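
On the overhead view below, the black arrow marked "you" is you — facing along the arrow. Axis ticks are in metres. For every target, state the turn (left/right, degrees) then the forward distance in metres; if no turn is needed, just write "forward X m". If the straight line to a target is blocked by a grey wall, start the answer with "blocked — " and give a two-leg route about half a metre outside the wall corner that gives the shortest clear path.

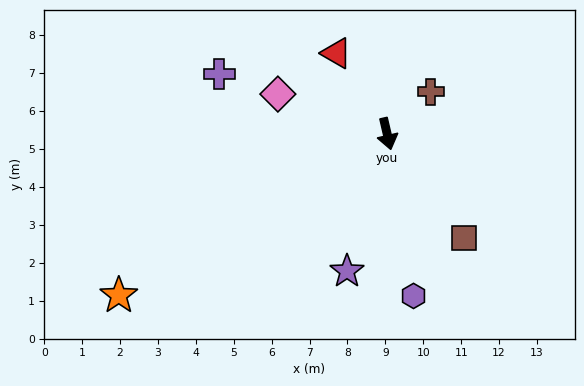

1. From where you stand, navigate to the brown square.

turn left 23°, forward 3.4 m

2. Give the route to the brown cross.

turn left 121°, forward 1.6 m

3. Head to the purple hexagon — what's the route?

turn right 4°, forward 4.3 m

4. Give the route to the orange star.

turn right 72°, forward 8.3 m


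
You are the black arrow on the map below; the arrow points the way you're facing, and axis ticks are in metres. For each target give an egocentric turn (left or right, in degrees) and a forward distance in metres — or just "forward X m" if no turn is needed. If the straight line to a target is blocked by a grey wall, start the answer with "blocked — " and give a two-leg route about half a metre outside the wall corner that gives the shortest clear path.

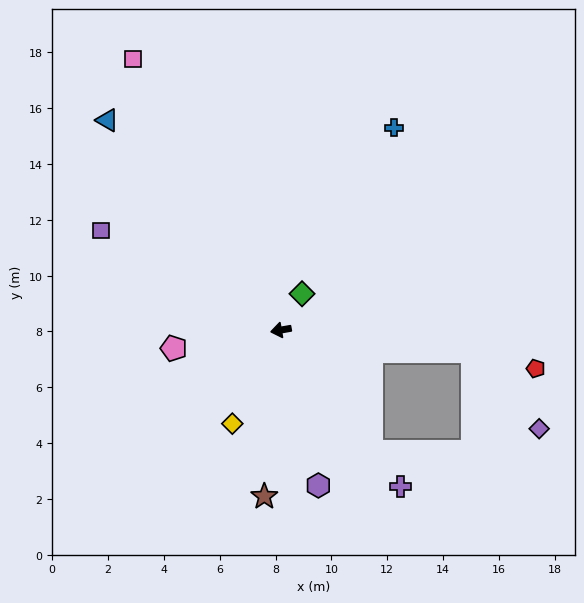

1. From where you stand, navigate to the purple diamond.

blocked — turn left 164°, forward 6.9 m, then turn right 43°, forward 3.7 m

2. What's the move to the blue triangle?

turn right 60°, forward 9.8 m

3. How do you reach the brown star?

turn left 74°, forward 6.0 m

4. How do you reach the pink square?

turn right 71°, forward 11.1 m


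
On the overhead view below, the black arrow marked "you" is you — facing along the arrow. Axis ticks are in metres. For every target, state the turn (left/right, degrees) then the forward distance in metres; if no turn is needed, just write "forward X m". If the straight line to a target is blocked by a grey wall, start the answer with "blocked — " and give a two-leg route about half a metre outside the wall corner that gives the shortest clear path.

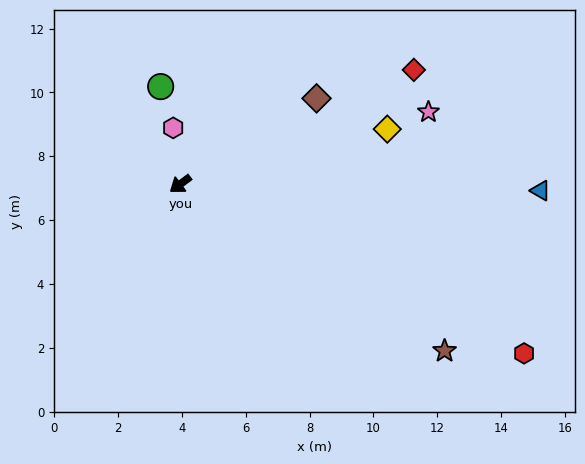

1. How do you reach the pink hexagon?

turn right 119°, forward 1.8 m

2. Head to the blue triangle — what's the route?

turn left 142°, forward 11.3 m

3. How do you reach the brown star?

turn left 111°, forward 9.8 m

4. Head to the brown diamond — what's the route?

turn left 175°, forward 5.0 m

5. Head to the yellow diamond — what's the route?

turn left 158°, forward 6.7 m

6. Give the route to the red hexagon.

turn left 117°, forward 12.0 m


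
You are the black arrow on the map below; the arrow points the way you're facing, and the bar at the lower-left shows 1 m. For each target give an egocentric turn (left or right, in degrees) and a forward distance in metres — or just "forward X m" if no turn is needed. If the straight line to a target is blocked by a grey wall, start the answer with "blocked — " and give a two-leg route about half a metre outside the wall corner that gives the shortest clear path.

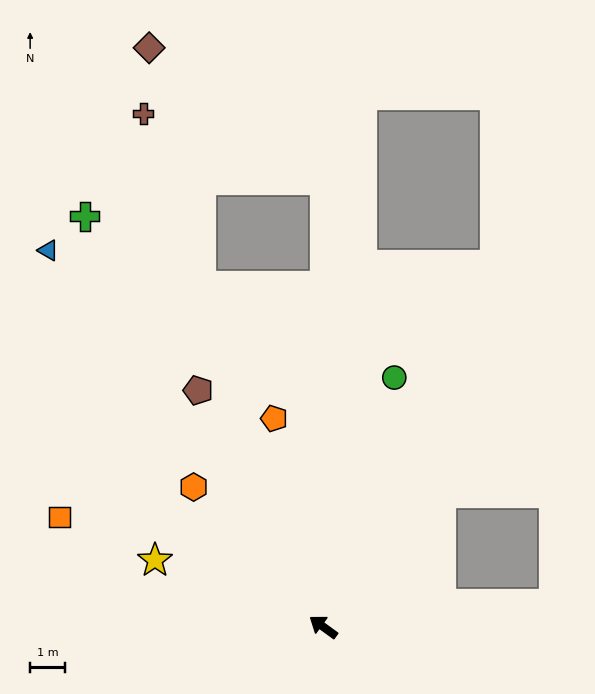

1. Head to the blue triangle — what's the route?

turn right 18°, forward 13.2 m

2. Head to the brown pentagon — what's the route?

turn right 26°, forward 7.6 m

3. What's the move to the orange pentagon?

turn right 41°, forward 6.1 m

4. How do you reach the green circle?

turn right 70°, forward 7.3 m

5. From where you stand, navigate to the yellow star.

turn left 14°, forward 5.1 m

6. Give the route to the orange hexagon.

turn right 11°, forward 5.4 m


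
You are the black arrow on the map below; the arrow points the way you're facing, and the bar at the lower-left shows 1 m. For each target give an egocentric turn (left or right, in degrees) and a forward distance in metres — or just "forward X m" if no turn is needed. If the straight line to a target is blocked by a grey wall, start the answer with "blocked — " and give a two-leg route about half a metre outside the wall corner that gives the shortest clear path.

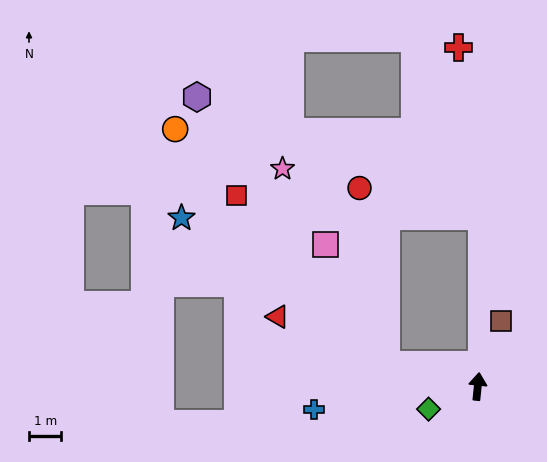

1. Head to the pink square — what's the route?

blocked — turn left 82°, forward 2.9 m, then turn right 49°, forward 4.2 m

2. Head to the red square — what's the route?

blocked — turn left 82°, forward 2.9 m, then turn right 34°, forward 7.0 m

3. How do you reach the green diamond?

turn left 121°, forward 1.7 m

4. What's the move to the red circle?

blocked — turn left 82°, forward 2.9 m, then turn right 68°, forward 5.5 m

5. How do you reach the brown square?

turn right 14°, forward 2.1 m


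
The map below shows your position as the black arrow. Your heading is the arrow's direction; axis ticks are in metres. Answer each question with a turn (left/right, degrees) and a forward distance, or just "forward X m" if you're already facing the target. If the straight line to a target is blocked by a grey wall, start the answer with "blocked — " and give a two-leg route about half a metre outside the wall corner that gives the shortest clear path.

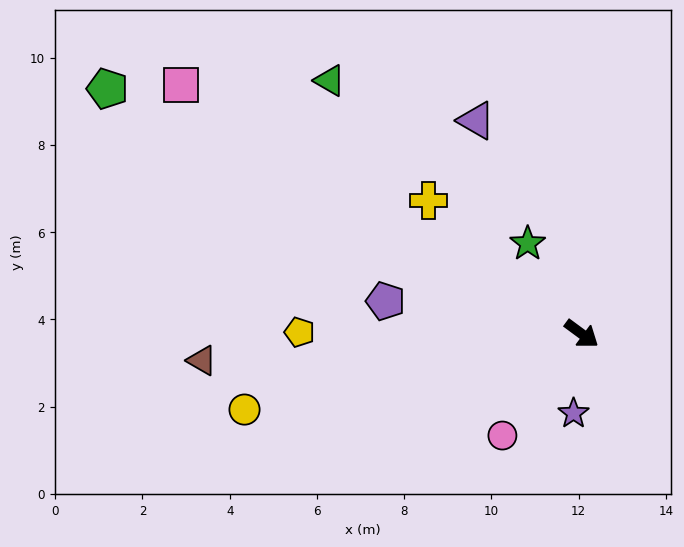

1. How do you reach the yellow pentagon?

turn right 144°, forward 6.5 m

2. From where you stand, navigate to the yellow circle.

turn right 131°, forward 7.9 m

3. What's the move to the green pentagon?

turn right 171°, forward 12.2 m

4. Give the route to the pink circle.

turn right 92°, forward 3.0 m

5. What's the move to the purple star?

turn right 59°, forward 1.8 m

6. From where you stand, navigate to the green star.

turn left 157°, forward 2.4 m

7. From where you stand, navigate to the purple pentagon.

turn right 153°, forward 4.6 m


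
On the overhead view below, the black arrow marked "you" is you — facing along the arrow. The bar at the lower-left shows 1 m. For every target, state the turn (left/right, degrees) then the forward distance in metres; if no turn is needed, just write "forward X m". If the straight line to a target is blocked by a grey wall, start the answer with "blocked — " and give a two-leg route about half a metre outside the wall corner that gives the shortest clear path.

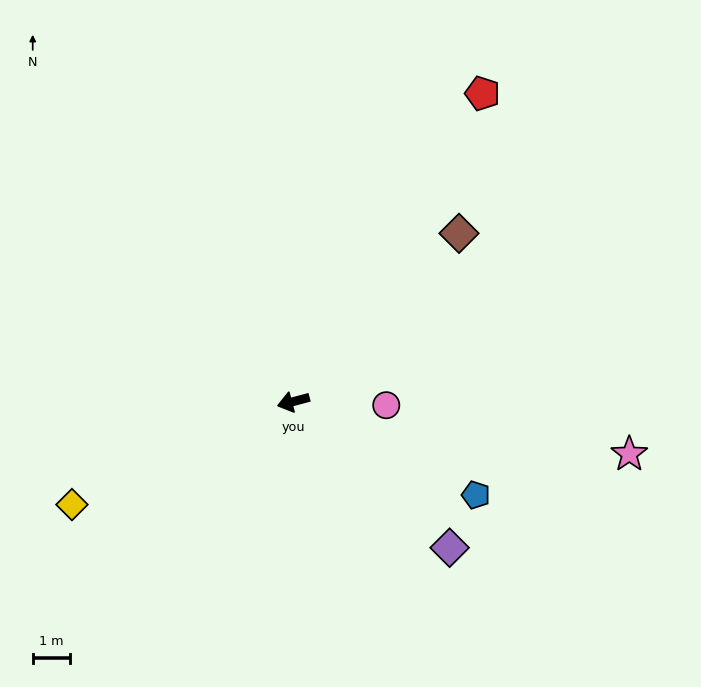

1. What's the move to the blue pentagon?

turn left 138°, forward 5.5 m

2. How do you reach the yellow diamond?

turn left 10°, forward 6.5 m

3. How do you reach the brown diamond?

turn right 149°, forward 6.3 m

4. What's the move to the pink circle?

turn left 163°, forward 2.5 m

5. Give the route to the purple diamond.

turn left 122°, forward 5.7 m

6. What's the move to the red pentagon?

turn right 136°, forward 9.6 m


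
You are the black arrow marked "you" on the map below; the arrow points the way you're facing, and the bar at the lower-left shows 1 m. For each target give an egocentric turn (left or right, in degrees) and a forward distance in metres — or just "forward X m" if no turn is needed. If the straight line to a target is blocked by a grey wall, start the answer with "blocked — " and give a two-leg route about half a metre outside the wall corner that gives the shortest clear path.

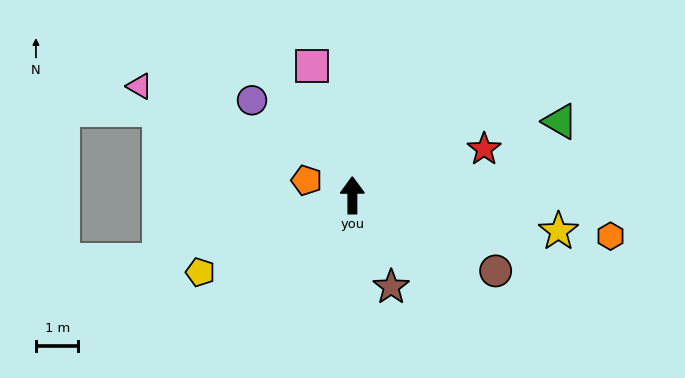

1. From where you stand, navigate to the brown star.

turn right 157°, forward 2.3 m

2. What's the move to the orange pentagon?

turn left 72°, forward 1.1 m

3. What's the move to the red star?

turn right 71°, forward 3.3 m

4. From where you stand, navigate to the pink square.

turn left 17°, forward 3.2 m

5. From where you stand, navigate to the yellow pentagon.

turn left 117°, forward 4.0 m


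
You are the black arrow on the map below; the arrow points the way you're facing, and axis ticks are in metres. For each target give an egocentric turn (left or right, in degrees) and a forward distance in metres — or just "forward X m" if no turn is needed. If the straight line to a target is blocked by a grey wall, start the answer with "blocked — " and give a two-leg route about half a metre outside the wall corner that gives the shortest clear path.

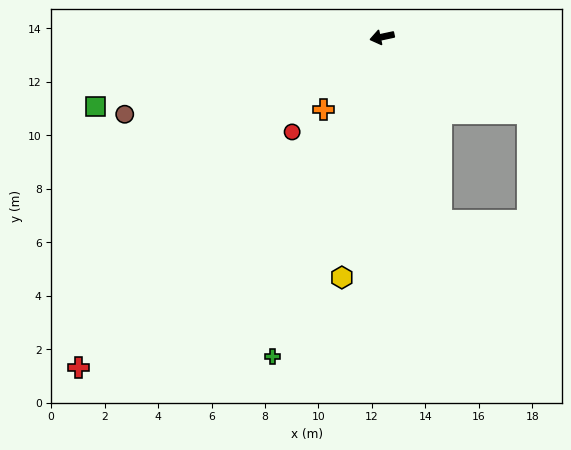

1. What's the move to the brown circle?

turn left 5°, forward 10.0 m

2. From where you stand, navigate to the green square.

forward 11.0 m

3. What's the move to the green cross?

turn left 59°, forward 12.6 m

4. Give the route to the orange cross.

turn left 39°, forward 3.5 m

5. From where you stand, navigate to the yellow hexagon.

turn left 68°, forward 9.1 m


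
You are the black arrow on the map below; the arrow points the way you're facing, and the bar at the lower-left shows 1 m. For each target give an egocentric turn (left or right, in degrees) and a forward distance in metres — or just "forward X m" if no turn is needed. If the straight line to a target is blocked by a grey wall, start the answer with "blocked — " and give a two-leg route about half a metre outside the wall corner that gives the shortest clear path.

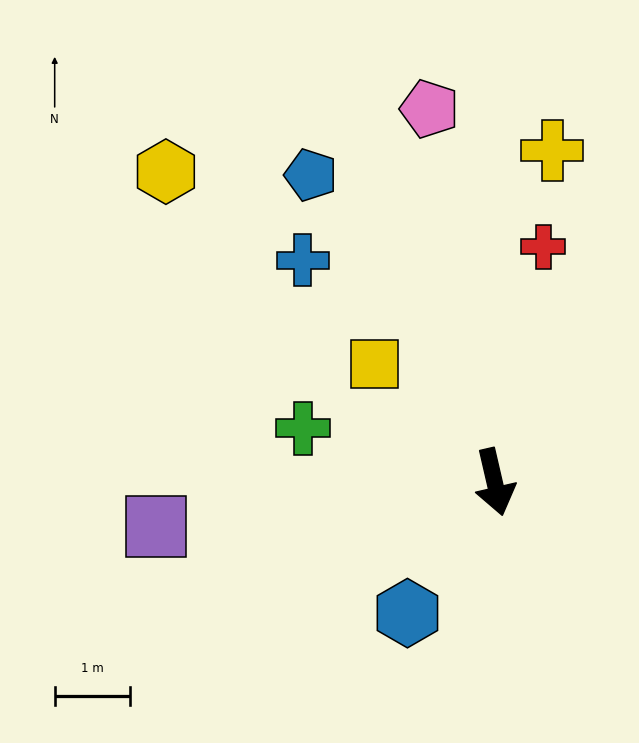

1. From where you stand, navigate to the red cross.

turn left 155°, forward 3.2 m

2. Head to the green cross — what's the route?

turn right 119°, forward 2.6 m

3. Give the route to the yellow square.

turn right 148°, forward 2.2 m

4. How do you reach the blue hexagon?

turn right 47°, forward 2.1 m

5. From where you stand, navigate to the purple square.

turn right 96°, forward 4.5 m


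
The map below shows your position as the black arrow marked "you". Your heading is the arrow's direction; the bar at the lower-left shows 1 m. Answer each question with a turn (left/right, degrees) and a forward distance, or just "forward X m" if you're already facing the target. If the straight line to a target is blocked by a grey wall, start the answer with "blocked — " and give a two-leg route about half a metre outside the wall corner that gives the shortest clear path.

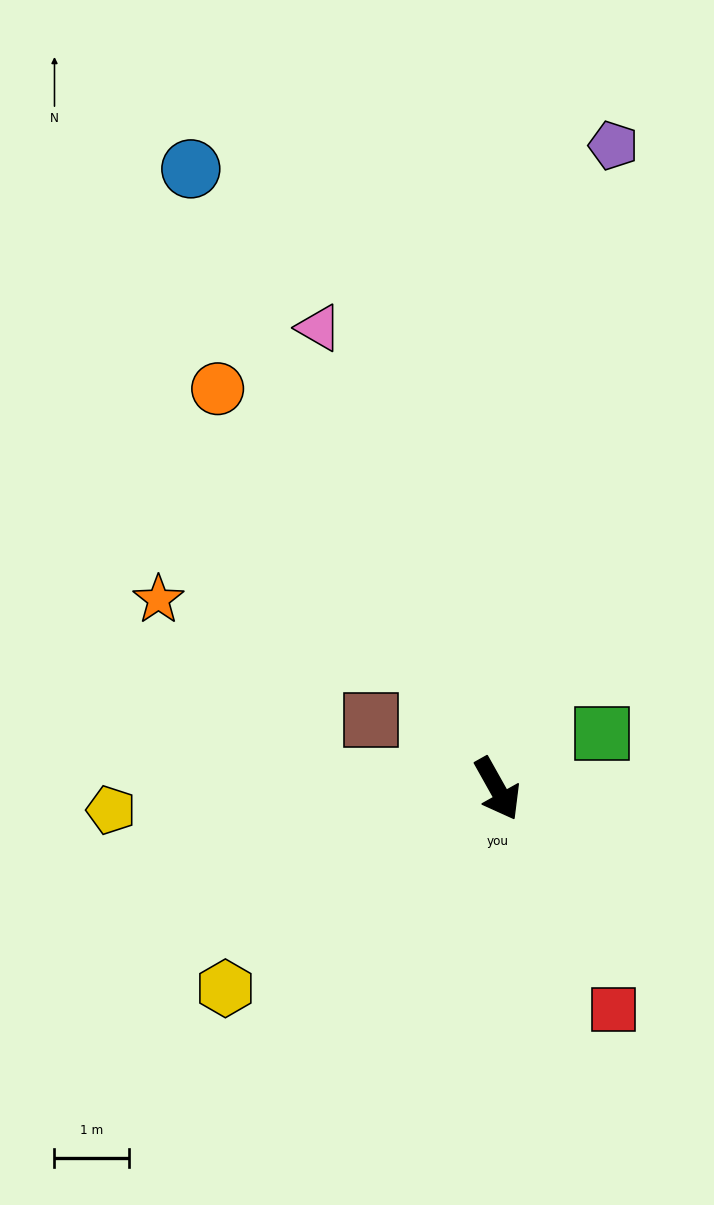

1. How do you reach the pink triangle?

turn left 172°, forward 6.6 m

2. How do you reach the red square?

forward 3.3 m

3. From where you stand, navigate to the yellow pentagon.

turn right 116°, forward 5.2 m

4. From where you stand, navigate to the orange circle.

turn right 174°, forward 6.5 m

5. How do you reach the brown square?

turn right 148°, forward 1.9 m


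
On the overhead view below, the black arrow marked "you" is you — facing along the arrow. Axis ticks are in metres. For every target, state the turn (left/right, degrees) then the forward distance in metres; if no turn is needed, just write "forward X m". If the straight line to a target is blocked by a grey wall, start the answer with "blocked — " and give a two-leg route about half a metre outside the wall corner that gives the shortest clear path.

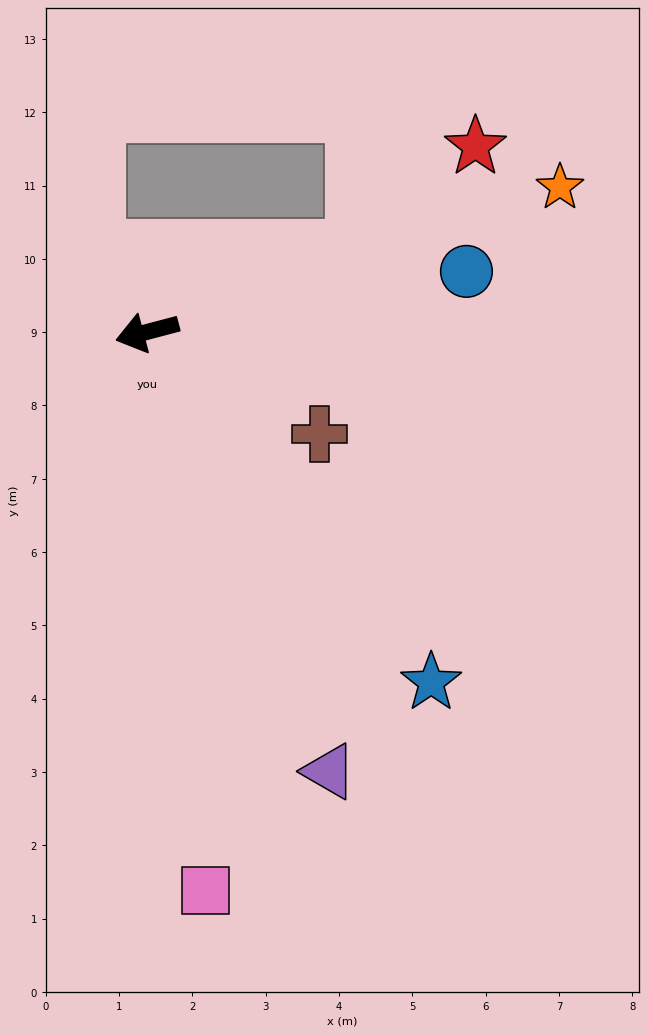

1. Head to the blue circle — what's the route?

turn left 176°, forward 4.4 m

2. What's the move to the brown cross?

turn left 135°, forward 2.7 m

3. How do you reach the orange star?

turn right 175°, forward 6.0 m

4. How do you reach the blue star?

turn left 114°, forward 6.2 m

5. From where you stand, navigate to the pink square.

turn left 81°, forward 7.7 m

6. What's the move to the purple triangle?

turn left 98°, forward 6.5 m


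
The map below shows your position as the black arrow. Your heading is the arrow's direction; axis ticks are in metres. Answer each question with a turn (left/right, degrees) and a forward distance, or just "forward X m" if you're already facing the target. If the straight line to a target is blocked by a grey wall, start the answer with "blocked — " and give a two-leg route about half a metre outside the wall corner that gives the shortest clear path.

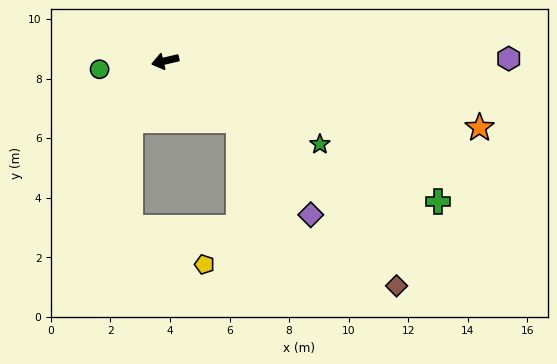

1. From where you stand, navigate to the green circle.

turn right 6°, forward 2.2 m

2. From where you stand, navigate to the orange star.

turn left 155°, forward 10.8 m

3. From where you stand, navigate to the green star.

turn left 138°, forward 5.9 m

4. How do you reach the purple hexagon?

turn left 167°, forward 11.5 m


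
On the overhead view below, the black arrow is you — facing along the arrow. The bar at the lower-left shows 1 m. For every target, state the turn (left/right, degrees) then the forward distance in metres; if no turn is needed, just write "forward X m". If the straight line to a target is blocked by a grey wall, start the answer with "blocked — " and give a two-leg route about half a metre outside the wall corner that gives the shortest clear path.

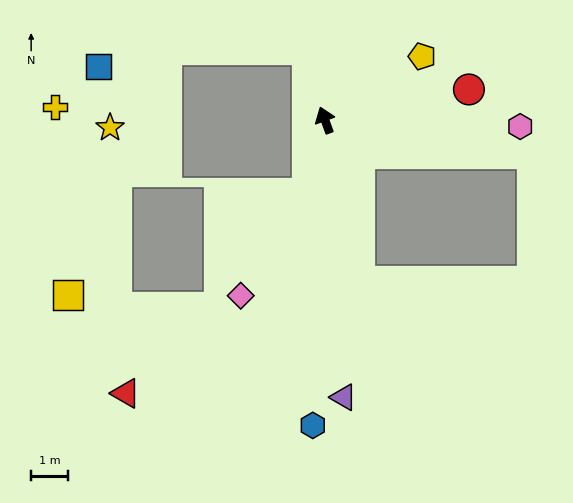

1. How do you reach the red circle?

turn right 98°, forward 4.0 m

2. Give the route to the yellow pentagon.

turn right 77°, forward 3.1 m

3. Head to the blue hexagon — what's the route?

turn left 158°, forward 8.3 m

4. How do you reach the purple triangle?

turn left 164°, forward 7.5 m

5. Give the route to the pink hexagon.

turn right 112°, forward 5.3 m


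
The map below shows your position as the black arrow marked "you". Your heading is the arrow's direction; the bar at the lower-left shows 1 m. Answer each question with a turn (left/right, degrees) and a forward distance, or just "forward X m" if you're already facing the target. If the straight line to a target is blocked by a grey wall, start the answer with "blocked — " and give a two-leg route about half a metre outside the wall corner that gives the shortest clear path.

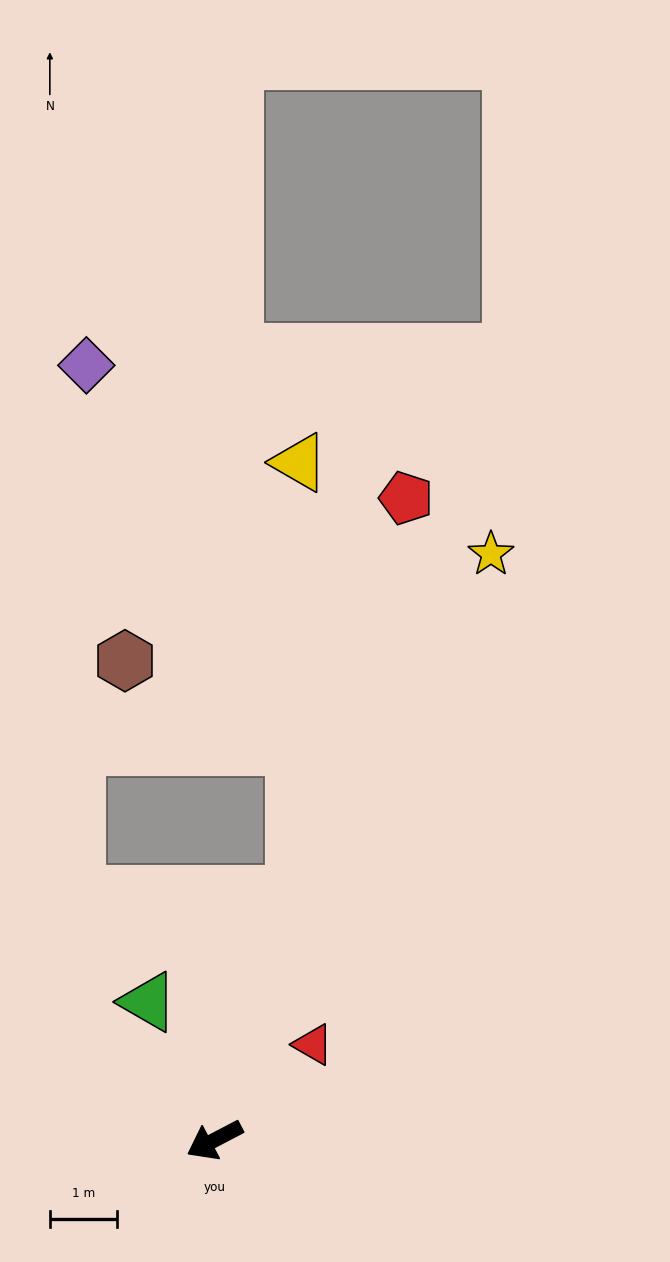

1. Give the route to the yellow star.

turn right 143°, forward 9.7 m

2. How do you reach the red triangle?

turn right 164°, forward 2.0 m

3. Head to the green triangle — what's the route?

turn right 92°, forward 2.3 m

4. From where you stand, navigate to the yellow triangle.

blocked — turn right 136°, forward 3.8 m, then turn left 18°, forward 6.4 m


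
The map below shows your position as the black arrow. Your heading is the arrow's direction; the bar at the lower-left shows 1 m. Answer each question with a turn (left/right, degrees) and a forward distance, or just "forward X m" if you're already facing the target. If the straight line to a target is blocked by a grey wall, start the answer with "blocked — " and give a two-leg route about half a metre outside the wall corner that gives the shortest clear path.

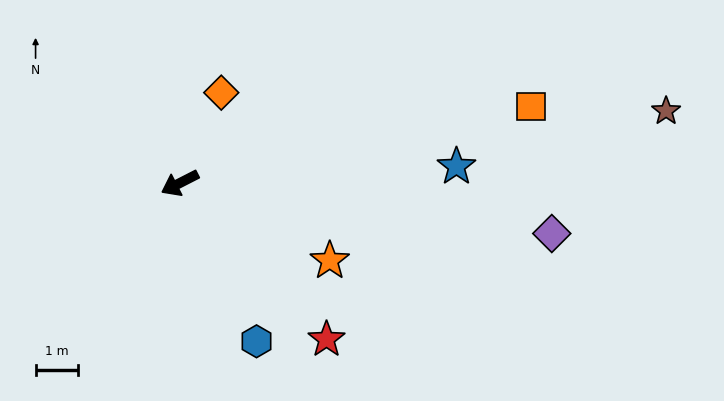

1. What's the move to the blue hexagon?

turn left 89°, forward 4.1 m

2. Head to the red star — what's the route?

turn left 106°, forward 5.0 m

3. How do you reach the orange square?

turn left 165°, forward 8.4 m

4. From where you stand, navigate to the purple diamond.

turn left 145°, forward 8.7 m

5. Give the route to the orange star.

turn left 126°, forward 3.9 m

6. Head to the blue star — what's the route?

turn left 156°, forward 6.5 m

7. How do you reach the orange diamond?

turn right 142°, forward 2.3 m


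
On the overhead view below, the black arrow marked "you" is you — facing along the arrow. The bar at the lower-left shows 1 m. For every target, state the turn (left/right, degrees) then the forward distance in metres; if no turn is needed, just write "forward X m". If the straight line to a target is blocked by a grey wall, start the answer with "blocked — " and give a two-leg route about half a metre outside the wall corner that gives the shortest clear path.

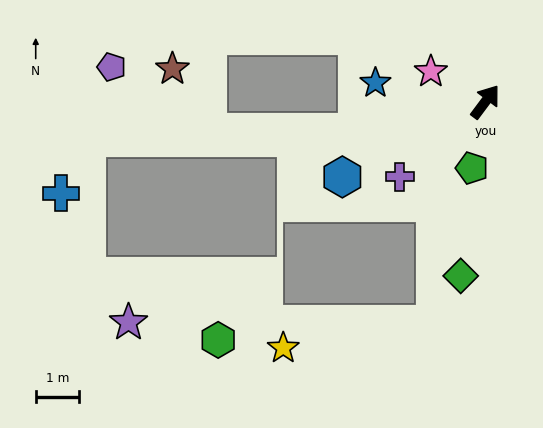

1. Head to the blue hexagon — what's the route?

turn left 155°, forward 3.7 m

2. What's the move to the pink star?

turn left 98°, forward 1.4 m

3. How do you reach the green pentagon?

turn right 155°, forward 1.6 m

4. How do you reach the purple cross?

turn left 168°, forward 2.6 m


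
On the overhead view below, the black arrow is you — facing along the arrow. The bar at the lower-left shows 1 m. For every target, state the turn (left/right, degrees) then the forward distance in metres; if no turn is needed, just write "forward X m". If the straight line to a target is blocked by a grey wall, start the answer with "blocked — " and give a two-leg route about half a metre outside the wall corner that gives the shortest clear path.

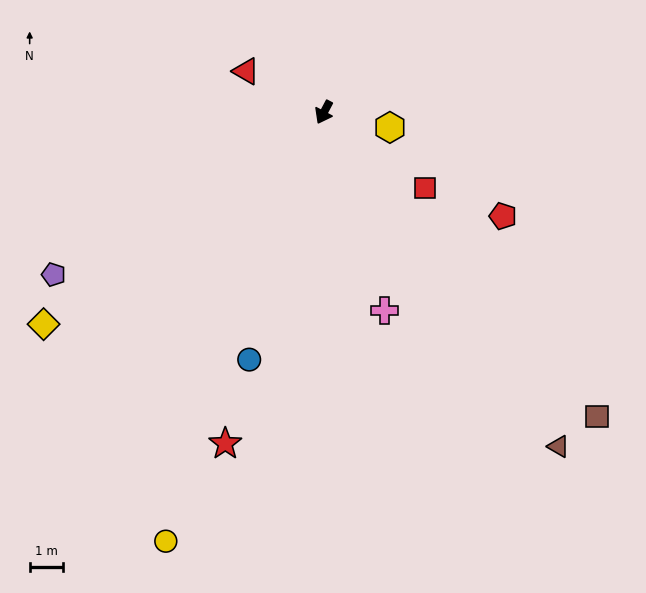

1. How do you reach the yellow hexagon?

turn left 105°, forward 2.0 m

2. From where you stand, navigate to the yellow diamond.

turn right 25°, forward 10.5 m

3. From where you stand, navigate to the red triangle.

turn right 90°, forward 2.6 m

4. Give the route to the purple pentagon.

turn right 31°, forward 9.4 m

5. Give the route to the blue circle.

turn left 11°, forward 7.7 m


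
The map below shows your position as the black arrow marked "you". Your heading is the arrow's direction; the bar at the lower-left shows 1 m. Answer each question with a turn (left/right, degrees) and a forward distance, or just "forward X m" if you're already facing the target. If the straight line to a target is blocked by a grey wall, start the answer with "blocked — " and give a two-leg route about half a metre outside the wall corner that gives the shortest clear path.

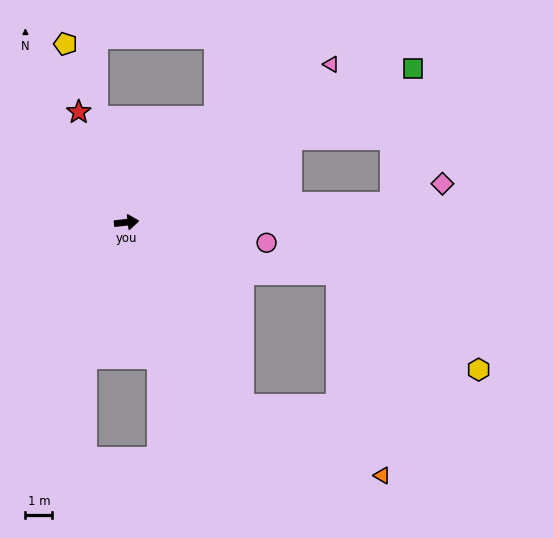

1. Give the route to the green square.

turn left 22°, forward 12.1 m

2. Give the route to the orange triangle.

blocked — turn right 64°, forward 8.1 m, then turn left 31°, forward 5.8 m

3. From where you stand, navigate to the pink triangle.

turn left 31°, forward 9.6 m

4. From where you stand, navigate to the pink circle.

turn right 15°, forward 5.3 m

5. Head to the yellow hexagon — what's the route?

blocked — turn right 20°, forward 8.1 m, then turn right 20°, forward 6.4 m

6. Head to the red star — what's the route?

turn left 107°, forward 4.5 m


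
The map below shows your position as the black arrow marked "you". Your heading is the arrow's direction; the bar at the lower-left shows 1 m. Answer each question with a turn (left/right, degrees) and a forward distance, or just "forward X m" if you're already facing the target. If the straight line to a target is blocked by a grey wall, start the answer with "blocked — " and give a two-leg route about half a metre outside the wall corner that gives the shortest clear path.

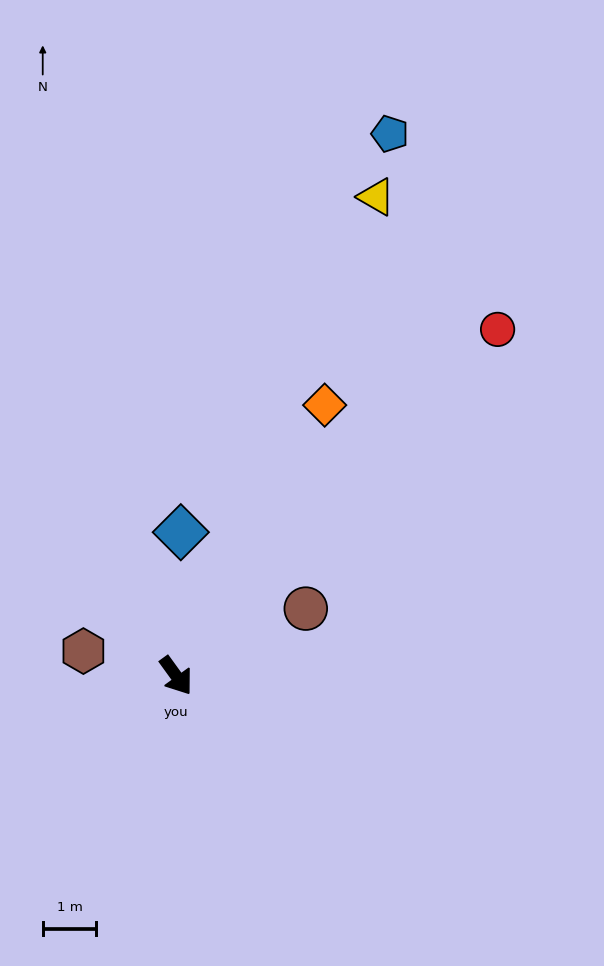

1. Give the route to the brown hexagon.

turn right 141°, forward 1.8 m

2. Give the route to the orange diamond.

turn left 115°, forward 5.8 m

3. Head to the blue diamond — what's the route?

turn left 142°, forward 2.7 m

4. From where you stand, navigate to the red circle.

turn left 101°, forward 8.8 m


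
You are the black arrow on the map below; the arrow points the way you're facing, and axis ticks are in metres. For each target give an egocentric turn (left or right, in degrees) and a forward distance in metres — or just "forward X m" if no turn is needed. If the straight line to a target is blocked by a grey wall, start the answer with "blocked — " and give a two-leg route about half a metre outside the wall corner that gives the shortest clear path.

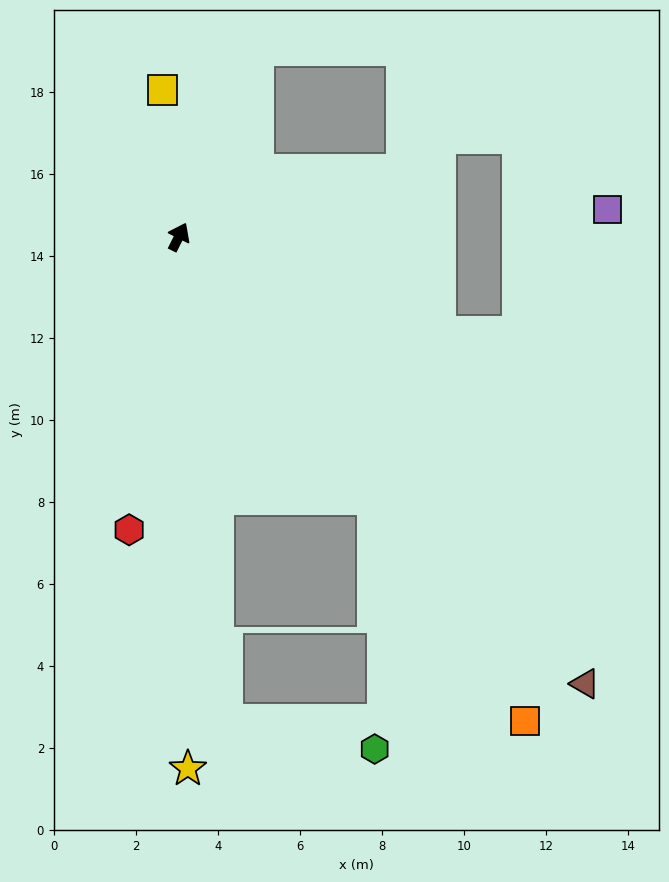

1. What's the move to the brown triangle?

turn right 111°, forward 14.7 m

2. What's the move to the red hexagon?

turn right 163°, forward 7.3 m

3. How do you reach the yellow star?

turn right 152°, forward 13.0 m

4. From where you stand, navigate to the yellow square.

turn left 33°, forward 3.6 m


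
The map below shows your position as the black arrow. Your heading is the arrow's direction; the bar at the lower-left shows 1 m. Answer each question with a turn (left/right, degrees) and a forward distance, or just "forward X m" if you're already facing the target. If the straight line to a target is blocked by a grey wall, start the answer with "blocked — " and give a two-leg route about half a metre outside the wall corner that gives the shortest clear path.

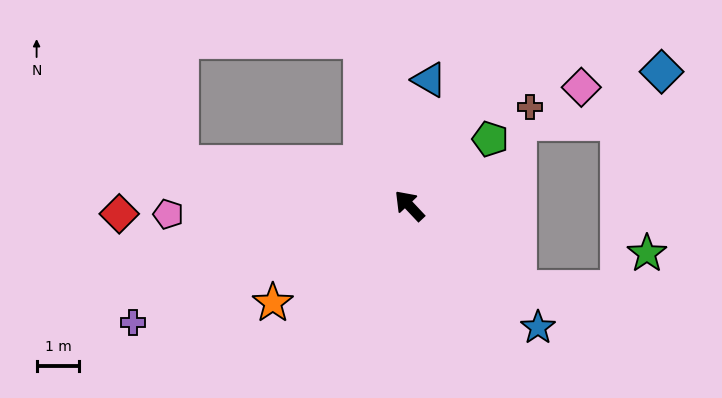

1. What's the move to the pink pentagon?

turn left 49°, forward 5.7 m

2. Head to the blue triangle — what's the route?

turn right 52°, forward 3.0 m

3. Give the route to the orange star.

turn left 82°, forward 3.9 m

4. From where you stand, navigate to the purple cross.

turn left 70°, forward 7.1 m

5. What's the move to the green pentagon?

turn right 94°, forward 2.5 m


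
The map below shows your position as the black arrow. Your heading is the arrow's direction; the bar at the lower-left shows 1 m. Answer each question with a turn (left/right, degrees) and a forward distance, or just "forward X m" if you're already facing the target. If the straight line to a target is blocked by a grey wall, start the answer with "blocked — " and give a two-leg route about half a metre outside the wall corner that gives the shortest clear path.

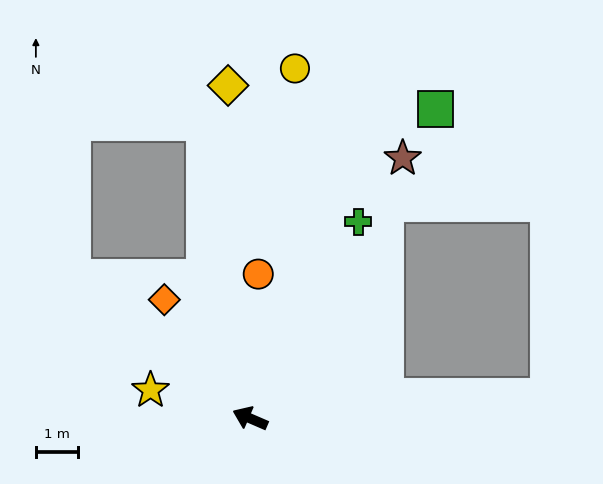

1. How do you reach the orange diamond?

turn right 31°, forward 3.5 m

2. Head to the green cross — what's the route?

turn right 95°, forward 5.3 m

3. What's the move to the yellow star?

turn left 8°, forward 2.5 m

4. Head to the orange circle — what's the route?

turn right 70°, forward 3.4 m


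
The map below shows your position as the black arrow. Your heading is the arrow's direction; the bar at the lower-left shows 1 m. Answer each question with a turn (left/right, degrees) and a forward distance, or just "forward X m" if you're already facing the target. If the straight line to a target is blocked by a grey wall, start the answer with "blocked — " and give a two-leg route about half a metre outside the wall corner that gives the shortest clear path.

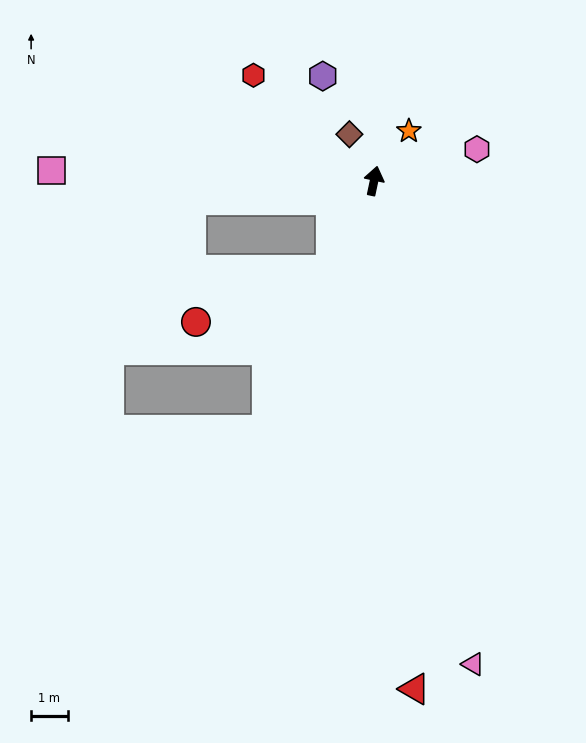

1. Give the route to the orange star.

turn right 23°, forward 1.7 m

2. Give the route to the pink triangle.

turn right 156°, forward 13.5 m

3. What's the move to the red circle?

blocked — turn left 166°, forward 2.7 m, then turn right 43°, forward 4.0 m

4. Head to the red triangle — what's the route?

turn right 163°, forward 14.0 m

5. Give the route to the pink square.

turn left 100°, forward 8.8 m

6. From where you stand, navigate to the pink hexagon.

turn right 61°, forward 2.9 m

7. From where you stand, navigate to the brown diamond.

turn left 40°, forward 1.4 m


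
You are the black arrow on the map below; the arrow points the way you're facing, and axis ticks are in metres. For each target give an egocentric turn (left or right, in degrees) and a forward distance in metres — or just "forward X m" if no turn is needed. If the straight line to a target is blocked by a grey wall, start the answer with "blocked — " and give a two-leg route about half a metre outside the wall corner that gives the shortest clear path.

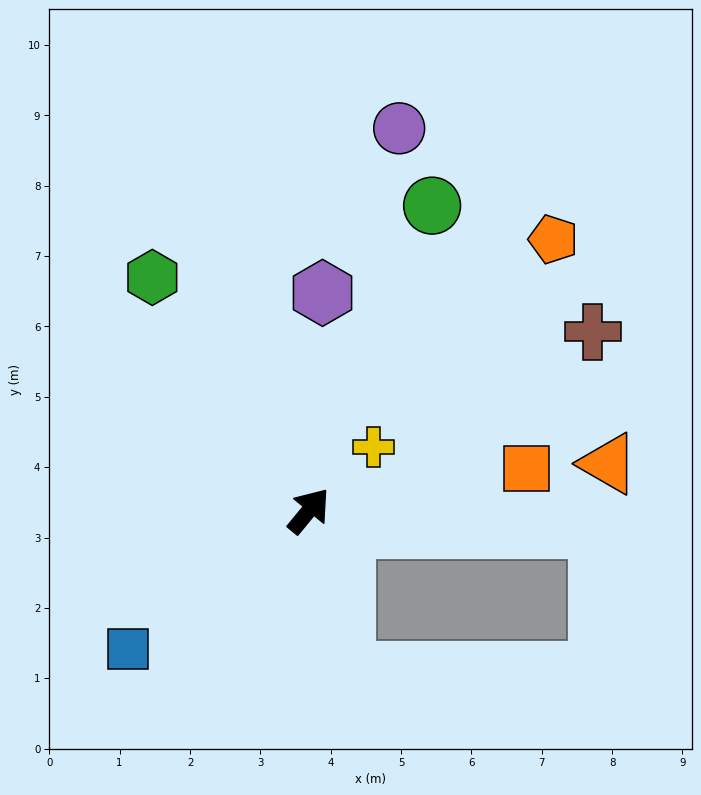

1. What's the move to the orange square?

turn right 40°, forward 3.2 m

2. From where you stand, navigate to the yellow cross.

turn right 6°, forward 1.3 m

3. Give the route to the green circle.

turn left 17°, forward 4.7 m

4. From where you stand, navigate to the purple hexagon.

turn left 36°, forward 3.1 m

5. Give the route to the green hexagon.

turn left 73°, forward 4.0 m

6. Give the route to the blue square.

turn left 167°, forward 3.2 m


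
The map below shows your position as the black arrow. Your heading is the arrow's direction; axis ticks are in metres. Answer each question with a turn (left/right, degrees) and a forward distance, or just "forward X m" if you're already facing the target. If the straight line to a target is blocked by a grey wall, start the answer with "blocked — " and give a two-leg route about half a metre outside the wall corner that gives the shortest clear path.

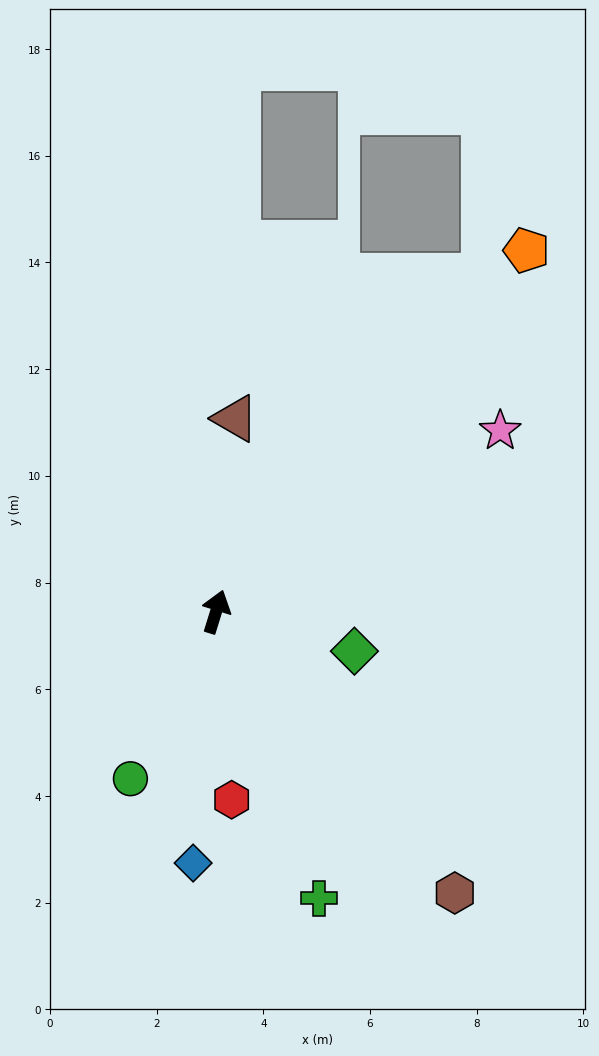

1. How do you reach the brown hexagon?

turn right 122°, forward 6.9 m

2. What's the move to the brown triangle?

turn left 12°, forward 3.6 m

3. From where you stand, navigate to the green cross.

turn right 143°, forward 5.7 m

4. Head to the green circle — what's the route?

turn left 170°, forward 3.5 m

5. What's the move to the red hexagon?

turn right 158°, forward 3.5 m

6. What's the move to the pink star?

turn right 40°, forward 6.3 m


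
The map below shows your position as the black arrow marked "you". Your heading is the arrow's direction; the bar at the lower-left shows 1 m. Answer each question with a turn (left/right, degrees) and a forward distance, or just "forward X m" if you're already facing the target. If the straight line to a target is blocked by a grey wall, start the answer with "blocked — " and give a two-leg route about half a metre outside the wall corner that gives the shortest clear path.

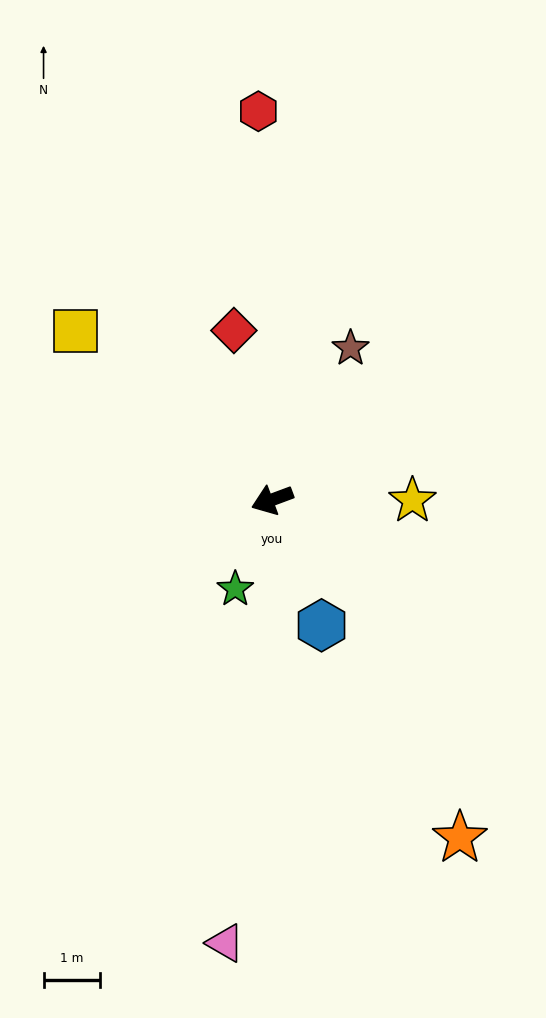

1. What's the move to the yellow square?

turn right 61°, forward 4.6 m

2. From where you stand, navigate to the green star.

turn left 47°, forward 1.7 m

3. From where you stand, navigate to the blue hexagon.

turn left 91°, forward 2.4 m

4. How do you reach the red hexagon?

turn right 108°, forward 6.9 m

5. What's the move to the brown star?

turn right 138°, forward 3.0 m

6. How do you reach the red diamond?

turn right 98°, forward 3.1 m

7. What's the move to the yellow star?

turn left 159°, forward 2.5 m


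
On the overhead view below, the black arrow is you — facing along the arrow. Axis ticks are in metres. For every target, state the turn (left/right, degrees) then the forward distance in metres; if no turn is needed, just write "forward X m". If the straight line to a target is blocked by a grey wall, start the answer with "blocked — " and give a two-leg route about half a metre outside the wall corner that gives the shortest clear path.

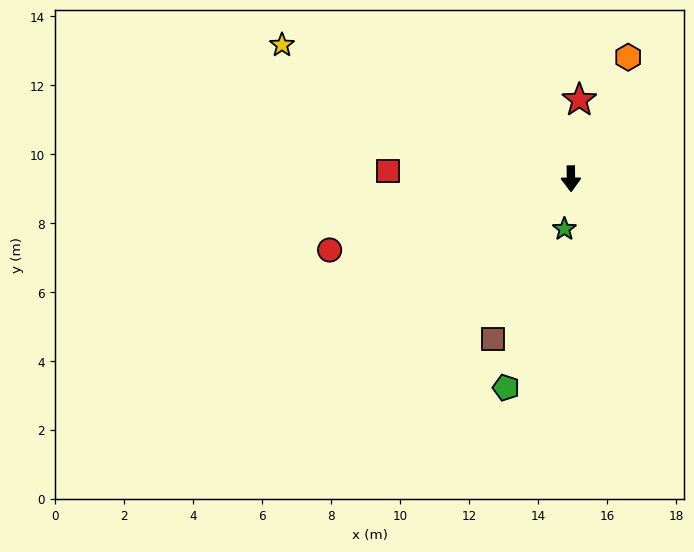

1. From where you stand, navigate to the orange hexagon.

turn left 154°, forward 3.9 m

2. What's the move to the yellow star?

turn right 115°, forward 9.2 m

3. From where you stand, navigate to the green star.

turn right 8°, forward 1.5 m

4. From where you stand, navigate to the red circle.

turn right 74°, forward 7.3 m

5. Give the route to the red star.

turn left 173°, forward 2.3 m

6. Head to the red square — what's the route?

turn right 93°, forward 5.3 m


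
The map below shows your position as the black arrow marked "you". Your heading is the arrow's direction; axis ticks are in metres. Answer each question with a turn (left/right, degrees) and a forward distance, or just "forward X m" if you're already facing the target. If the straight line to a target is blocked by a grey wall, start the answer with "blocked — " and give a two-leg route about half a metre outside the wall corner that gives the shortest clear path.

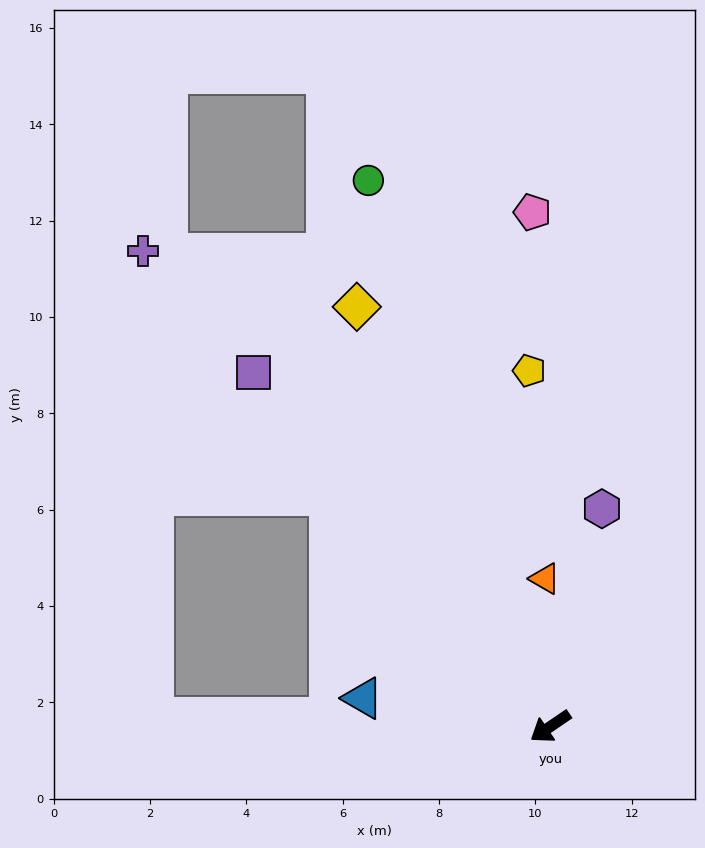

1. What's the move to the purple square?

turn right 84°, forward 9.6 m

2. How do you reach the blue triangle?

turn right 43°, forward 3.9 m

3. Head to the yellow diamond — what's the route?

turn right 99°, forward 9.6 m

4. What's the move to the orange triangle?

turn right 122°, forward 3.1 m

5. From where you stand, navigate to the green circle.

turn right 106°, forward 11.9 m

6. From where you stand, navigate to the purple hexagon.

turn right 138°, forward 4.6 m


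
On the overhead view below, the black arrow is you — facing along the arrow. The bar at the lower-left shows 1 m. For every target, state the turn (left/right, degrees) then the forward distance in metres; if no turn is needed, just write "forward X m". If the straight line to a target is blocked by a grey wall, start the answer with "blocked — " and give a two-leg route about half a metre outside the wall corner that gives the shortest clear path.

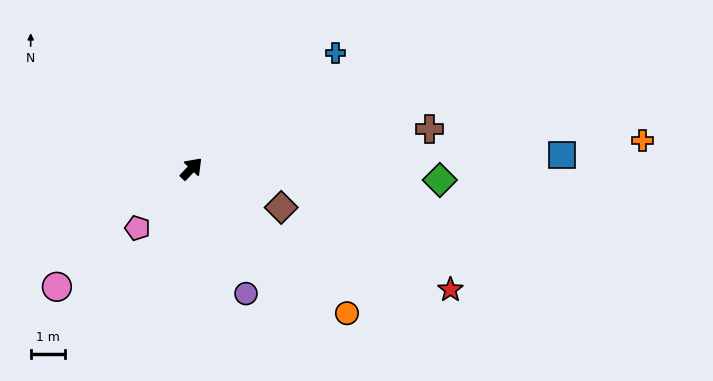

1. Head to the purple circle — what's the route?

turn right 113°, forward 3.9 m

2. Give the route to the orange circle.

turn right 89°, forward 6.1 m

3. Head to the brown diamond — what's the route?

turn right 70°, forward 2.8 m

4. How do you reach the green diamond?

turn right 49°, forward 7.2 m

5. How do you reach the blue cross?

turn right 8°, forward 5.3 m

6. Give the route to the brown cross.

turn right 37°, forward 7.0 m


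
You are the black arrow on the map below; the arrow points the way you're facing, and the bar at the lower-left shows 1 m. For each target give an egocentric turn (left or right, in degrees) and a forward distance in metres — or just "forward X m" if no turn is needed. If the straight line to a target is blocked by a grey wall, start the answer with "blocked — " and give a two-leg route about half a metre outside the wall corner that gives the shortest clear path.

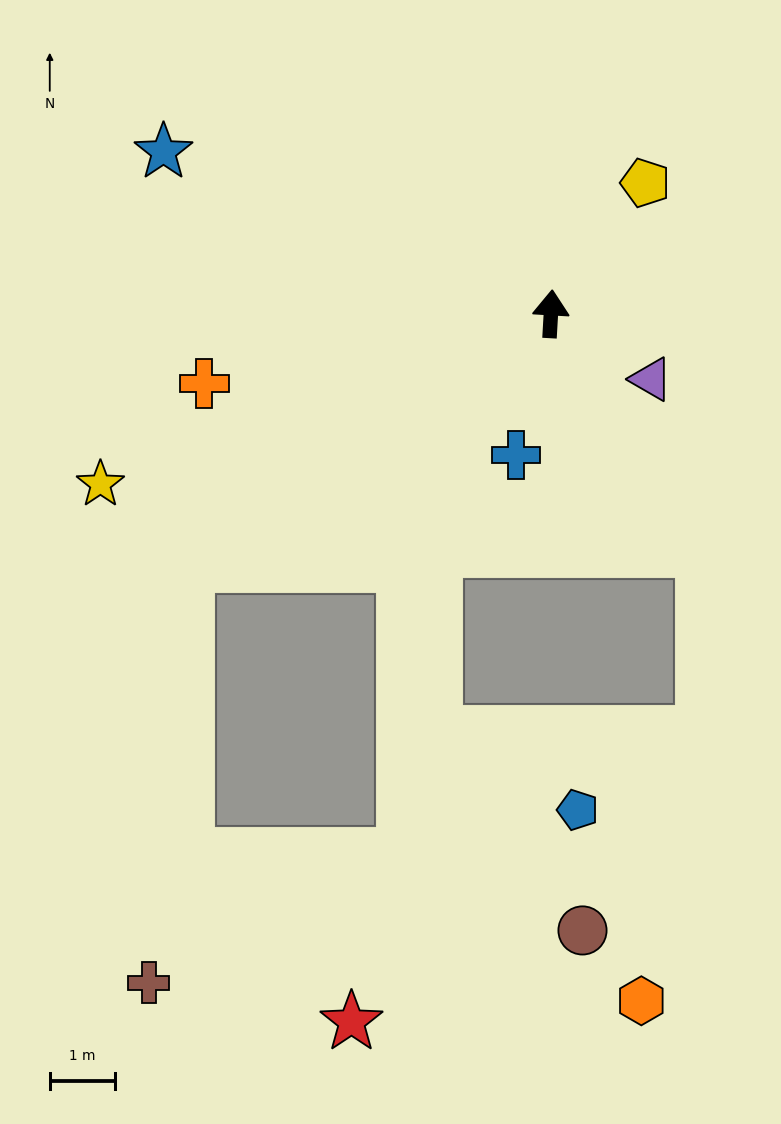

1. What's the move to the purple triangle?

turn right 120°, forward 1.8 m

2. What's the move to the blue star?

turn left 71°, forward 6.5 m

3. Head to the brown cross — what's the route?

blocked — turn left 128°, forward 6.8 m, then turn left 50°, forward 6.5 m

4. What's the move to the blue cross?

turn left 169°, forward 2.2 m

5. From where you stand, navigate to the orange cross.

turn left 105°, forward 5.5 m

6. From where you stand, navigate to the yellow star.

turn left 114°, forward 7.4 m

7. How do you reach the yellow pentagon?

turn right 33°, forward 2.5 m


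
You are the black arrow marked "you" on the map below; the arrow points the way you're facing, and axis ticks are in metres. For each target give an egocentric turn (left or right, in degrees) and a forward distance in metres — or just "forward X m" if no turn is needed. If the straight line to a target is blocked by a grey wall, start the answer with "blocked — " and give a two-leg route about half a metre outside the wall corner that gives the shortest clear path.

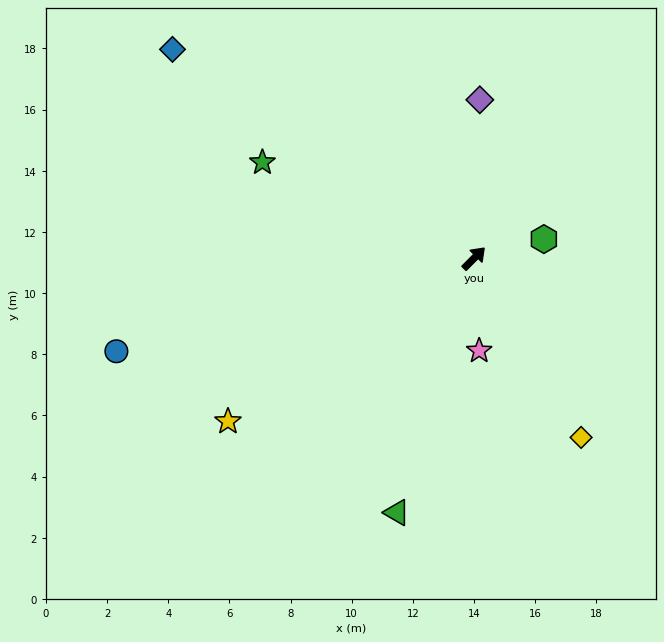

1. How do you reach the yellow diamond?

turn right 104°, forward 6.8 m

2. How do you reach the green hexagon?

turn right 30°, forward 2.4 m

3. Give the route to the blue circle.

turn left 149°, forward 12.1 m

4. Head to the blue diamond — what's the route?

turn left 100°, forward 12.0 m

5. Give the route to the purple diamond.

turn left 43°, forward 5.2 m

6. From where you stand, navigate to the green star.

turn left 110°, forward 7.6 m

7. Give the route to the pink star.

turn right 132°, forward 3.0 m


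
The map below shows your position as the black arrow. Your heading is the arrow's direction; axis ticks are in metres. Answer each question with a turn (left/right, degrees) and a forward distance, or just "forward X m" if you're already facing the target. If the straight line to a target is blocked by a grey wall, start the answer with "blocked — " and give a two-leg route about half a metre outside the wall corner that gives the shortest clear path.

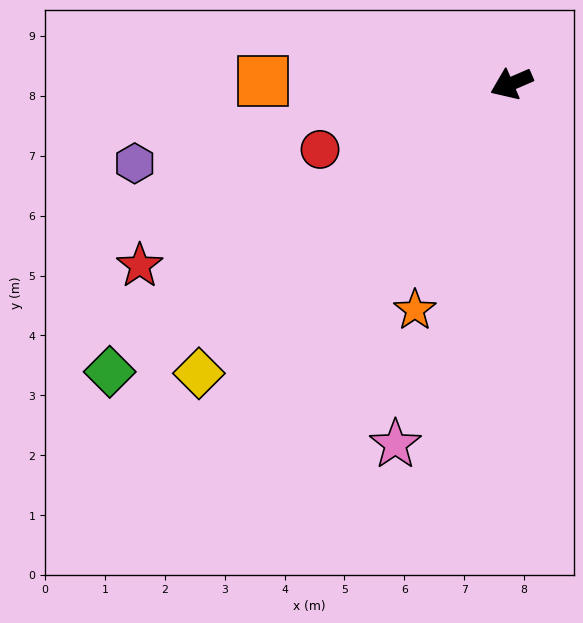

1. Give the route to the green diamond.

turn left 12°, forward 8.3 m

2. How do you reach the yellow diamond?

turn left 19°, forward 7.1 m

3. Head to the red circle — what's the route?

turn right 4°, forward 3.4 m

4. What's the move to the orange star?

turn left 43°, forward 4.1 m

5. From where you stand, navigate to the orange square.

turn right 24°, forward 4.2 m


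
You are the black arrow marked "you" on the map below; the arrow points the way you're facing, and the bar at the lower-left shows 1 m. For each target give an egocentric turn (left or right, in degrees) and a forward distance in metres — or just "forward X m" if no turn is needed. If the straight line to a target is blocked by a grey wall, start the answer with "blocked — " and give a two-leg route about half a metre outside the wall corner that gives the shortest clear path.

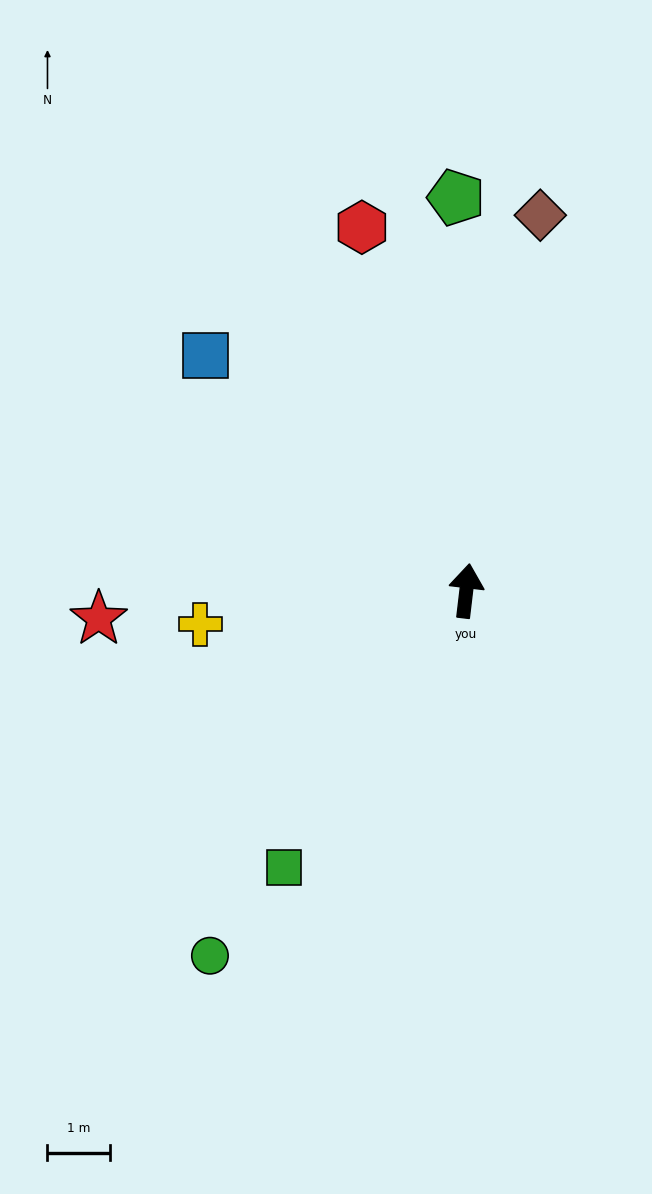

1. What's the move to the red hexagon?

turn left 23°, forward 6.0 m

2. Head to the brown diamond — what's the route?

turn right 4°, forward 6.1 m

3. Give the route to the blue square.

turn left 55°, forward 5.6 m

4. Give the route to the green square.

turn left 153°, forward 5.3 m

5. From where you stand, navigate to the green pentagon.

turn left 8°, forward 6.3 m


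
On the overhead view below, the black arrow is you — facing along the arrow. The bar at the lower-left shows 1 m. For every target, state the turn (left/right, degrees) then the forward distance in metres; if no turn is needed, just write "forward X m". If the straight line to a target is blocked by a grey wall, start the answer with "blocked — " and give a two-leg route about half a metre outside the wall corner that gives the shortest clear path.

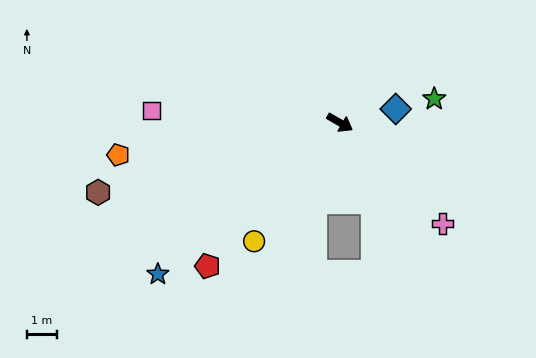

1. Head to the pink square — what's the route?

turn right 154°, forward 6.3 m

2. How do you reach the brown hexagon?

turn right 134°, forward 8.4 m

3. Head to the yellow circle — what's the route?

turn right 96°, forward 4.9 m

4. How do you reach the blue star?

turn right 110°, forward 7.9 m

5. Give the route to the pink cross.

turn right 15°, forward 4.8 m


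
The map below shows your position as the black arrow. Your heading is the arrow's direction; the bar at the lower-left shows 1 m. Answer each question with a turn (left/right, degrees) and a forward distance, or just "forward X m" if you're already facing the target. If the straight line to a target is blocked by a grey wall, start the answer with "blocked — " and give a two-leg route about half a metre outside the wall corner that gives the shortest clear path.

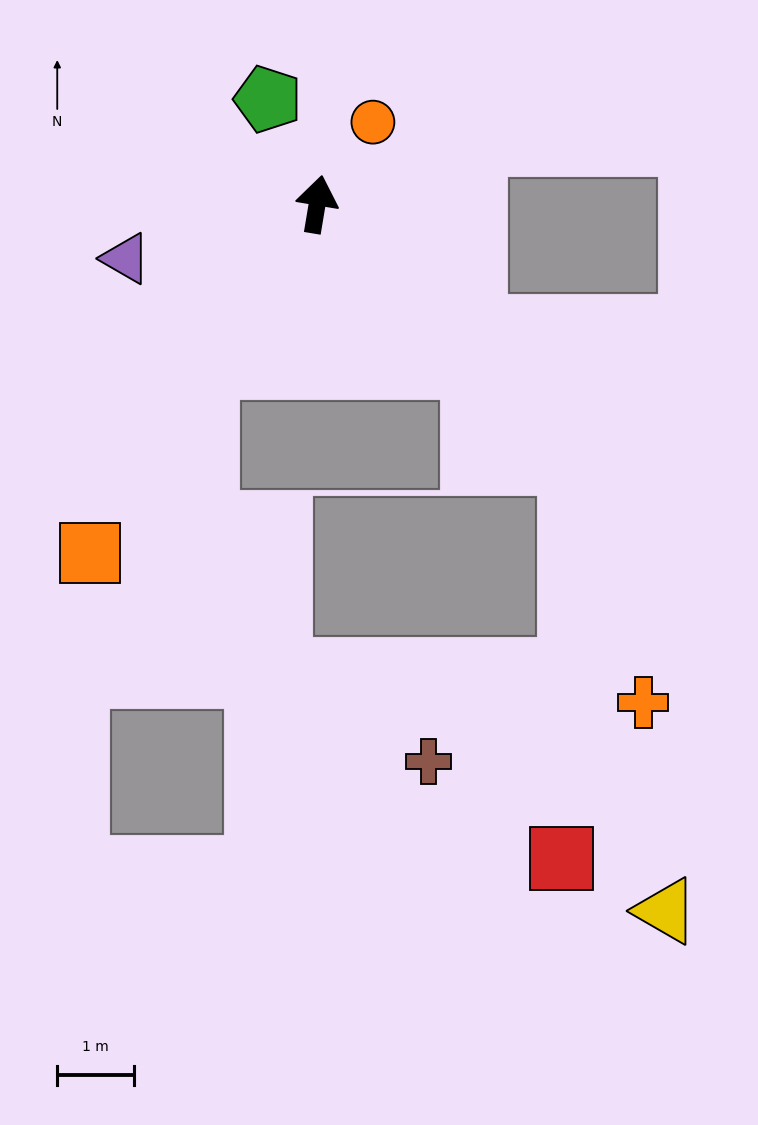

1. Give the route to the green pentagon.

turn left 35°, forward 1.5 m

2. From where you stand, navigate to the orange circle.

turn right 25°, forward 1.3 m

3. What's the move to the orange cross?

blocked — turn right 126°, forward 4.7 m, then turn right 28°, forward 3.3 m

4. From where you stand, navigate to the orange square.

turn left 156°, forward 5.4 m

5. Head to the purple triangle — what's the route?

turn left 115°, forward 2.6 m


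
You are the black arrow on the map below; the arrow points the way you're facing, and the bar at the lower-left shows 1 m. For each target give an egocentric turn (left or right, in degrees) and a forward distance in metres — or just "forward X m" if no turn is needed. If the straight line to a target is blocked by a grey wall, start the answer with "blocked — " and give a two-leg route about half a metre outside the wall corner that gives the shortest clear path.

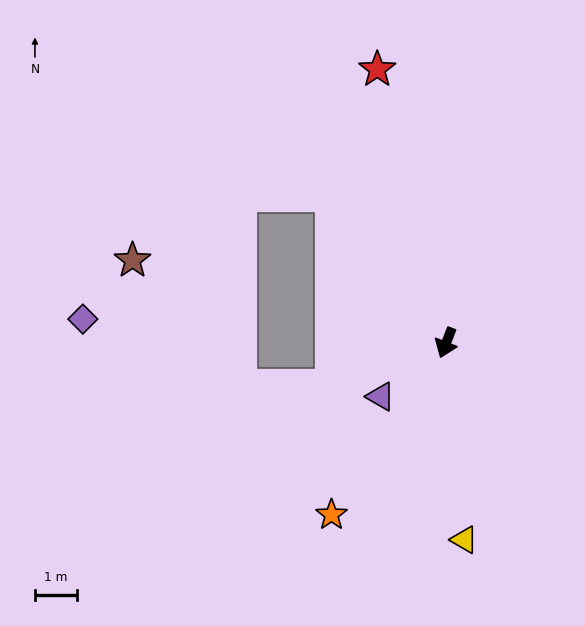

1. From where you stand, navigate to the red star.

turn right 145°, forward 6.7 m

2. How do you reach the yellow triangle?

turn left 26°, forward 4.7 m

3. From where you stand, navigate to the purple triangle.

turn right 29°, forward 2.0 m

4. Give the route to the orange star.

turn right 12°, forward 4.9 m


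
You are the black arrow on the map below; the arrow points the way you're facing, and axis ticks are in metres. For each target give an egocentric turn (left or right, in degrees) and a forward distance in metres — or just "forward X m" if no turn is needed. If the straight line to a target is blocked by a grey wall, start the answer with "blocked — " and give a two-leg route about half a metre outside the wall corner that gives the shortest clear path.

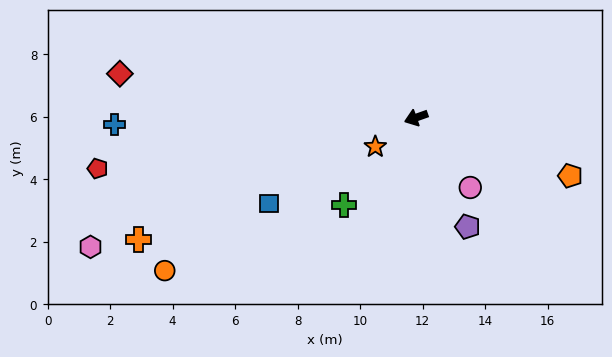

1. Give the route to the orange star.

turn left 16°, forward 1.6 m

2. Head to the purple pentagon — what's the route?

turn left 96°, forward 3.9 m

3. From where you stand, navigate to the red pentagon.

turn right 10°, forward 10.3 m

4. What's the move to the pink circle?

turn left 108°, forward 2.8 m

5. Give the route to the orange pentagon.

turn left 140°, forward 5.3 m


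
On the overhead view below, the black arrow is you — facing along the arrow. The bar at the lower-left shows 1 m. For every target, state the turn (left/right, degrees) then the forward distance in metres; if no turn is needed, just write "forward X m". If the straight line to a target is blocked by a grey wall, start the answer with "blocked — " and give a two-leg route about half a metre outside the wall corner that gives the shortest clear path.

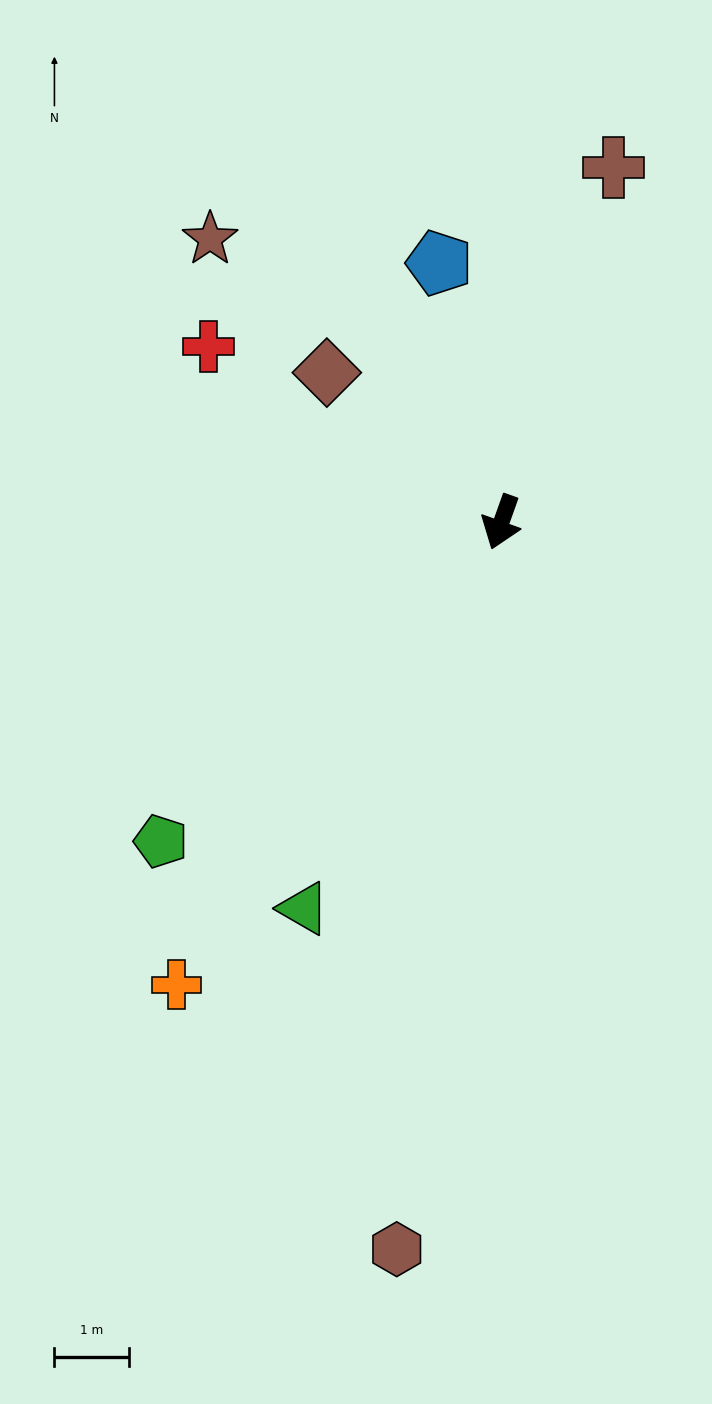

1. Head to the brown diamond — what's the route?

turn right 111°, forward 3.1 m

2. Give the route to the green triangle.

turn right 7°, forward 5.8 m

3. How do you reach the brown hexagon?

turn left 11°, forward 9.8 m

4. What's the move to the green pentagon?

turn right 27°, forward 6.2 m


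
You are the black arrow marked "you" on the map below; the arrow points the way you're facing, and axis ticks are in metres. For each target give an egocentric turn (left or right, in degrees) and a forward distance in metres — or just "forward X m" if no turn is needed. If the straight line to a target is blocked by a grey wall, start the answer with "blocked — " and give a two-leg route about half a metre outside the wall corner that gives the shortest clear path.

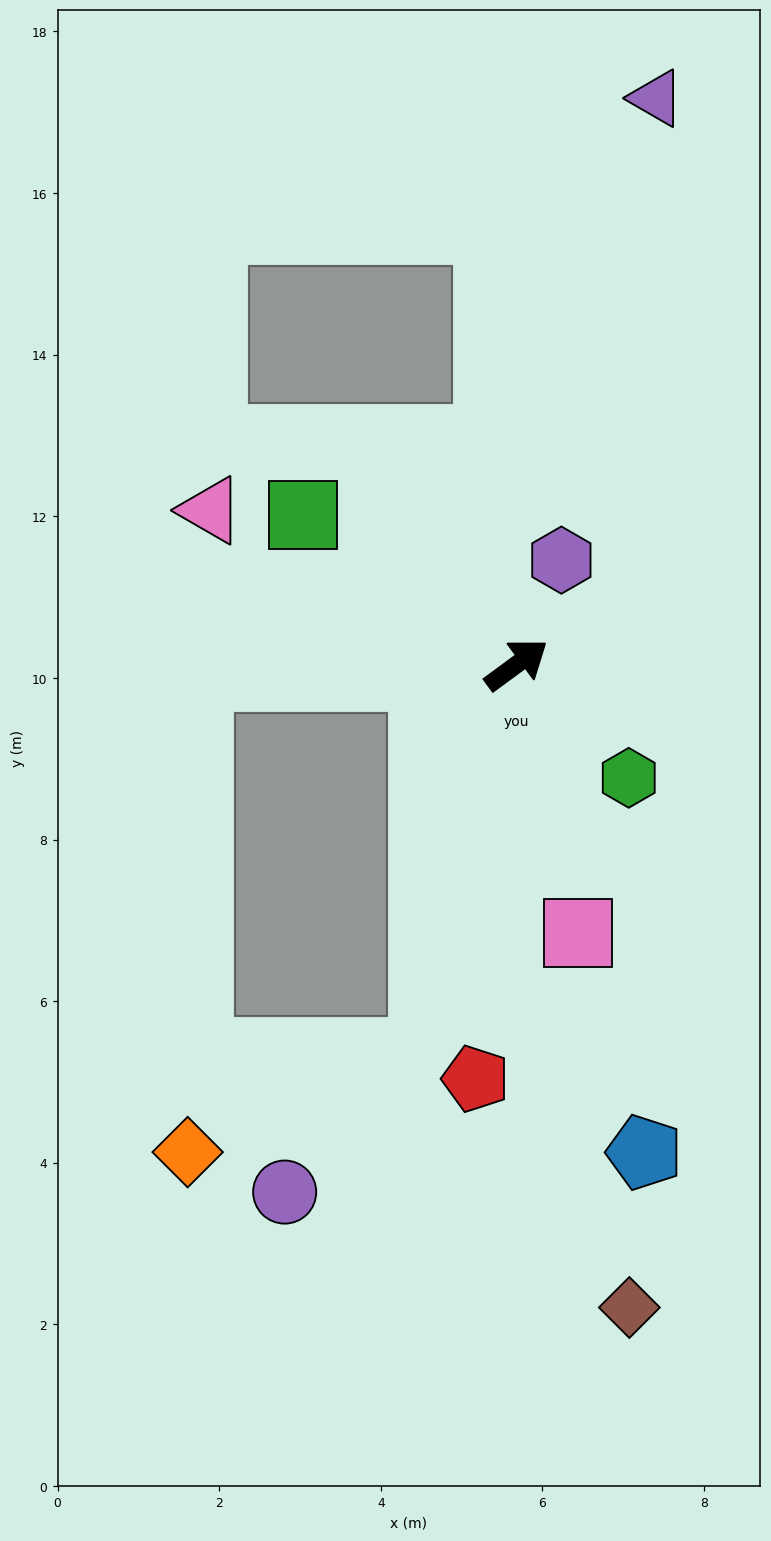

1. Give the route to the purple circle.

blocked — turn right 140°, forward 4.9 m, then turn right 31°, forward 2.4 m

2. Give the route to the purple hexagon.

turn left 30°, forward 1.4 m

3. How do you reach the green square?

turn left 109°, forward 3.2 m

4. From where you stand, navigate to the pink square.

turn right 113°, forward 3.4 m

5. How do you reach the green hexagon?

turn right 82°, forward 2.0 m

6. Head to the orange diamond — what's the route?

blocked — turn right 140°, forward 4.9 m, then turn right 54°, forward 3.2 m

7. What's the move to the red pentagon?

turn right 132°, forward 5.2 m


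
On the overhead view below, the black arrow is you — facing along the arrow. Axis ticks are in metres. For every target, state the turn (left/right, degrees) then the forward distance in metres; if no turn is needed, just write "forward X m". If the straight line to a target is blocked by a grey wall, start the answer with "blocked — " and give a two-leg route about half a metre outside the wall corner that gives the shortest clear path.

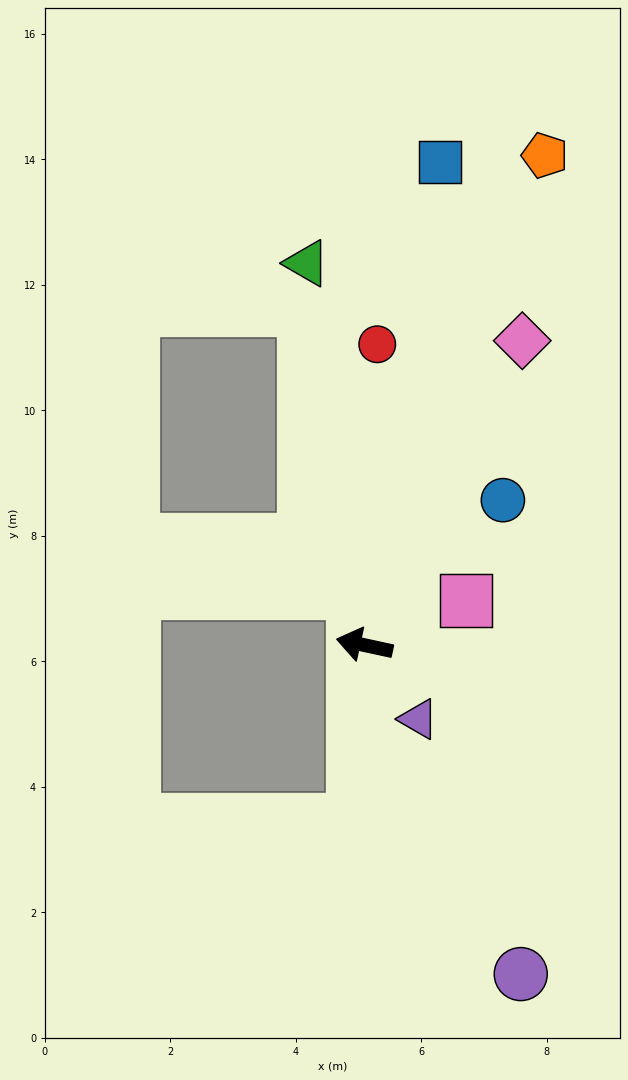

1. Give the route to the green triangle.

turn right 69°, forward 6.2 m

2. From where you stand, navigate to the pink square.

turn right 144°, forward 1.8 m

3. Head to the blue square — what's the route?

turn right 87°, forward 7.8 m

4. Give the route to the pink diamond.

turn right 105°, forward 5.5 m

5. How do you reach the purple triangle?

turn left 138°, forward 1.5 m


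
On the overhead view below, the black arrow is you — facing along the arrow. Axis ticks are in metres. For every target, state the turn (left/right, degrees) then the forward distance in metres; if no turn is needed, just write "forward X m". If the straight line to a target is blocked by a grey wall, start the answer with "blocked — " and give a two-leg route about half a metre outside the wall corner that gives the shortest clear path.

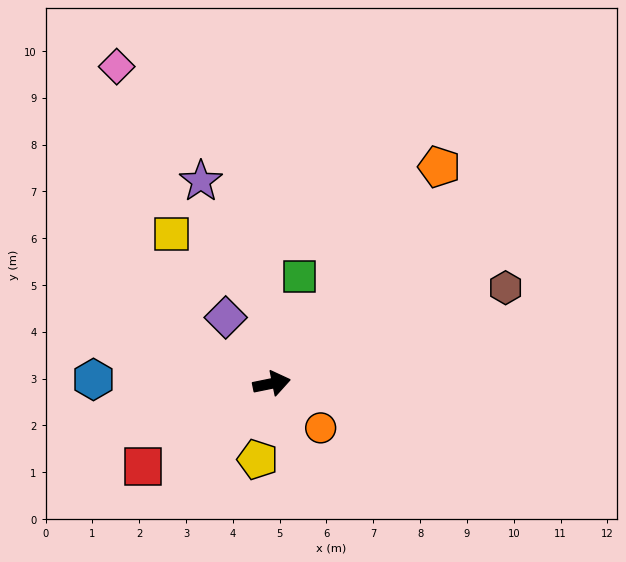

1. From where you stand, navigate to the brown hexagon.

turn left 11°, forward 5.4 m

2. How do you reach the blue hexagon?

turn left 167°, forward 3.8 m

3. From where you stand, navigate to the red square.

turn right 159°, forward 3.3 m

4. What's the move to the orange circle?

turn right 54°, forward 1.4 m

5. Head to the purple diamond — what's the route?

turn left 113°, forward 1.7 m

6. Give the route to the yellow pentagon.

turn right 112°, forward 1.6 m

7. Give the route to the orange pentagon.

turn left 41°, forward 5.9 m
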